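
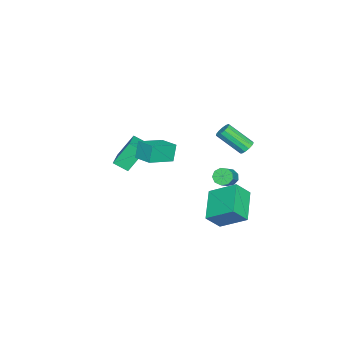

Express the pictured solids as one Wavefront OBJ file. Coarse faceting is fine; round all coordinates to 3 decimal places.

v 1.683 3.833 1.562
v 2.018 3.875 1.09
v 3.051 3.929 1.826
v 2.717 3.887 2.298
v 1.911 4.237 1.213
v 2.944 4.29 1.95
v 1.698 4.41 1.5
v 2.731 4.463 2.236
v 1.478 4.313 1.815
v 2.511 4.366 2.552
v 1.354 3.992 2.012
v 2.387 4.045 2.749
v 1.384 3.596 1.999
v 2.418 3.649 2.735
v 1.554 3.312 1.78
v 2.588 3.365 2.517
v 1.785 3.272 1.46
v 2.818 3.325 2.196
v 1.968 3.494 1.187
v 3.001 3.547 1.924
v 1.345 3.257 -2.869
v -0.505 2.731 -1.977
v 1.38 4.878 -1.84
v -0.47 4.351 -0.948
v 1.97 2.649 -1.932
v 0.12 2.122 -1.04
v 2.005 4.269 -0.903
v 0.155 3.743 -0.011
v 1.553 -0.247 2.159
v 1.147 -0.232 3.224
v 2.083 0.79 2.346
v 1.677 0.806 3.411
v 2.963 -1.066 2.709
v 2.557 -1.05 3.774
v 3.493 -0.028 2.896
v 3.087 -0.013 3.961
v -0.789 3.987 2.457
v -0.267 4.078 2.483
v -0.09 2.703 3.708
v -0.611 2.613 3.683
v -0.393 4.249 2.694
v -0.215 2.874 3.919
v -0.644 4.337 2.829
v -0.467 2.962 4.054
v -0.942 4.314 2.846
v -0.764 2.939 4.071
v -1.19 4.187 2.74
v -1.013 2.812 3.965
v -1.312 3.997 2.544
v -1.134 2.622 3.769
v -1.267 3.804 2.321
v -1.089 2.429 3.546
v -1.071 3.669 2.141
v -0.893 2.294 3.366
v -0.785 3.635 2.062
v -0.607 2.26 3.287
v -0.5 3.713 2.108
v -0.322 2.338 3.333
v -0.307 3.878 2.265
v -0.129 2.503 3.49
v -2.926 -2.782 -0.167
v -2.827 -3.67 0.346
v -1.131 -2.274 0.366
v -1.032 -3.162 0.878
v -2.288 -3.538 -1.598
v -2.189 -4.426 -1.086
v -0.493 -3.03 -1.066
v -0.394 -3.918 -0.553
f 2 1 5
f 2 5 3
f 3 5 6
f 3 6 4
f 5 1 7
f 5 7 6
f 6 7 8
f 6 8 4
f 7 1 9
f 7 9 8
f 8 9 10
f 8 10 4
f 9 1 11
f 9 11 10
f 10 11 12
f 10 12 4
f 11 1 13
f 11 13 12
f 12 13 14
f 12 14 4
f 13 1 15
f 13 15 14
f 14 15 16
f 14 16 4
f 15 1 17
f 15 17 16
f 16 17 18
f 16 18 4
f 17 1 19
f 17 19 18
f 18 19 20
f 18 20 4
f 19 1 2
f 19 2 20
f 20 2 3
f 20 3 4
f 22 24 21
f 25 22 21
f 21 24 23
f 23 25 21
f 22 28 24
f 26 22 25
f 26 28 22
f 24 28 23
f 27 25 23
f 23 28 27
f 27 26 25
f 28 26 27
f 30 32 29
f 33 30 29
f 29 32 31
f 31 33 29
f 30 36 32
f 34 30 33
f 34 36 30
f 32 36 31
f 35 33 31
f 31 36 35
f 35 34 33
f 36 34 35
f 38 37 41
f 38 41 39
f 39 41 42
f 39 42 40
f 41 37 43
f 41 43 42
f 42 43 44
f 42 44 40
f 43 37 45
f 43 45 44
f 44 45 46
f 44 46 40
f 45 37 47
f 45 47 46
f 46 47 48
f 46 48 40
f 47 37 49
f 47 49 48
f 48 49 50
f 48 50 40
f 49 37 51
f 49 51 50
f 50 51 52
f 50 52 40
f 51 37 53
f 51 53 52
f 52 53 54
f 52 54 40
f 53 37 55
f 53 55 54
f 54 55 56
f 54 56 40
f 55 37 57
f 55 57 56
f 56 57 58
f 56 58 40
f 57 37 59
f 57 59 58
f 58 59 60
f 58 60 40
f 59 37 38
f 59 38 60
f 60 38 39
f 60 39 40
f 62 64 61
f 65 62 61
f 61 64 63
f 63 65 61
f 62 68 64
f 66 62 65
f 66 68 62
f 64 68 63
f 67 65 63
f 63 68 67
f 67 66 65
f 68 66 67



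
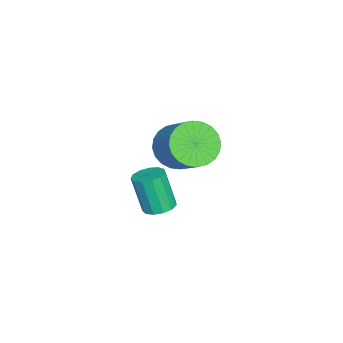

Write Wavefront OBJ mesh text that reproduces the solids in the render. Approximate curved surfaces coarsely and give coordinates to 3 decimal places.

v 0.764 -2.847 3.116
v 1.176 -3.162 3.08
v 0.988 -3.549 4.328
v 0.576 -3.233 4.364
v 1.277 -2.904 3.175
v 1.089 -3.291 4.423
v 1.216 -2.628 3.252
v 1.028 -3.015 4.5
v 1.011 -2.421 3.285
v 0.823 -2.808 4.533
v 0.728 -2.35 3.265
v 0.54 -2.737 4.513
v 0.456 -2.435 3.197
v 0.268 -2.822 4.445
v 0.282 -2.652 3.104
v 0.094 -3.039 4.352
v 0.261 -2.93 3.014
v 0.073 -3.317 4.262
v 0.4 -3.182 2.957
v 0.212 -3.569 4.205
v 0.654 -3.327 2.95
v 0.466 -3.714 4.198
v 0.943 -3.32 2.996
v 0.755 -3.707 4.244
v -3.065 -3.181 2.865
v -2.403 -3.27 2.323
v -1.594 -2.548 3.193
v -2.255 -2.459 3.735
v -2.54 -2.984 2.213
v -1.73 -2.262 3.083
v -2.757 -2.728 2.202
v -1.947 -2.006 3.072
v -3.02 -2.541 2.292
v -2.211 -1.819 3.162
v -3.29 -2.451 2.47
v -2.481 -1.73 3.339
v -3.526 -2.473 2.707
v -2.717 -1.751 3.577
v -3.692 -2.602 2.969
v -2.883 -1.88 3.838
v -3.762 -2.819 3.215
v -2.953 -2.098 4.084
v -3.726 -3.092 3.407
v -2.917 -2.37 4.277
v -3.59 -3.378 3.517
v -2.78 -2.656 4.387
v -3.373 -3.634 3.528
v -2.563 -2.912 4.398
v -3.109 -3.821 3.438
v -2.3 -3.099 4.308
v -2.839 -3.91 3.261
v -2.03 -3.189 4.13
v -2.603 -3.889 3.023
v -1.794 -3.167 3.893
v -2.437 -3.76 2.762
v -1.628 -3.038 3.631
v -2.367 -3.542 2.516
v -1.558 -2.821 3.385
f 2 1 5
f 2 5 3
f 3 5 6
f 3 6 4
f 5 1 7
f 5 7 6
f 6 7 8
f 6 8 4
f 7 1 9
f 7 9 8
f 8 9 10
f 8 10 4
f 9 1 11
f 9 11 10
f 10 11 12
f 10 12 4
f 11 1 13
f 11 13 12
f 12 13 14
f 12 14 4
f 13 1 15
f 13 15 14
f 14 15 16
f 14 16 4
f 15 1 17
f 15 17 16
f 16 17 18
f 16 18 4
f 17 1 19
f 17 19 18
f 18 19 20
f 18 20 4
f 19 1 21
f 19 21 20
f 20 21 22
f 20 22 4
f 21 1 23
f 21 23 22
f 22 23 24
f 22 24 4
f 23 1 2
f 23 2 24
f 24 2 3
f 24 3 4
f 26 25 29
f 26 29 27
f 27 29 30
f 27 30 28
f 29 25 31
f 29 31 30
f 30 31 32
f 30 32 28
f 31 25 33
f 31 33 32
f 32 33 34
f 32 34 28
f 33 25 35
f 33 35 34
f 34 35 36
f 34 36 28
f 35 25 37
f 35 37 36
f 36 37 38
f 36 38 28
f 37 25 39
f 37 39 38
f 38 39 40
f 38 40 28
f 39 25 41
f 39 41 40
f 40 41 42
f 40 42 28
f 41 25 43
f 41 43 42
f 42 43 44
f 42 44 28
f 43 25 45
f 43 45 44
f 44 45 46
f 44 46 28
f 45 25 47
f 45 47 46
f 46 47 48
f 46 48 28
f 47 25 49
f 47 49 48
f 48 49 50
f 48 50 28
f 49 25 51
f 49 51 50
f 50 51 52
f 50 52 28
f 51 25 53
f 51 53 52
f 52 53 54
f 52 54 28
f 53 25 55
f 53 55 54
f 54 55 56
f 54 56 28
f 55 25 57
f 55 57 56
f 56 57 58
f 56 58 28
f 57 25 26
f 57 26 58
f 58 26 27
f 58 27 28



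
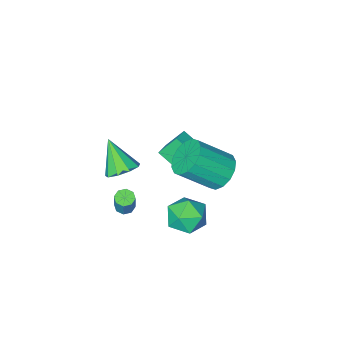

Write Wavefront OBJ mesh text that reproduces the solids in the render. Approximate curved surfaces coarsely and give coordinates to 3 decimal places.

v 0.077 2.926 1.44
v 0.668 2.58 0.618
v 2.175 1.829 2.018
v 1.583 2.174 2.84
v 0.84 3.098 0.711
v 2.347 2.347 2.111
v 0.808 3.57 0.999
v 2.315 2.819 2.399
v 0.58 3.869 1.405
v 2.087 3.118 2.805
v 0.217 3.916 1.821
v 1.723 3.164 3.221
v -0.184 3.697 2.134
v 1.323 2.945 3.535
v -0.515 3.271 2.262
v 0.992 2.52 3.662
v -0.687 2.753 2.169
v 0.82 2.002 3.569
v -0.655 2.281 1.881
v 0.852 1.53 3.281
v -0.427 1.982 1.475
v 1.08 1.231 2.875
v -0.063 1.936 1.059
v 1.443 1.184 2.459
v 0.337 2.155 0.745
v 1.844 1.403 2.146
v 3.31 -0.823 -0.106
v 3.912 -0.278 0.328
v 3.37 -2.077 1.386
v 3.324 -0.119 0.485
v 2.73 -0.288 0.366
v 2.407 -0.708 0.026
v 2.507 -1.182 -0.376
v 2.983 -1.488 -0.652
v 3.612 -1.483 -0.672
v 4.1 -1.169 -0.428
v 4.218 -0.693 -0.033
v 3.298 -0.736 -3.069
v 3.816 -0.69 -3.171
v 4.02 -0.319 -1.974
v 3.502 -0.364 -1.871
v 3.613 -0.347 -3.243
v 3.816 0.025 -2.046
v 3.225 -0.231 -3.213
v 3.429 0.141 -2.016
v 2.88 -0.411 -3.098
v 3.084 -0.04 -1.901
v 2.78 -0.781 -2.966
v 2.984 -0.41 -1.769
v 2.984 -1.125 -2.894
v 3.187 -0.753 -1.697
v 3.371 -1.241 -2.924
v 3.575 -0.869 -1.727
v 3.716 -1.06 -3.039
v 3.92 -0.689 -1.842
v -1.782 -2.519 -4.526
v -1.122 -4.022 -3.511
v -2.566 -2.011 -3.265
v -1.906 -3.513 -2.249
v -0.994 -1.987 -4.251
v -0.334 -3.489 -3.235
v -1.778 -1.478 -2.989
v -1.118 -2.981 -1.974
v 1.905 4.142 -0.071
v 2.938 3.708 0.032
v 1.462 2.812 -1.232
v 2.495 2.378 -1.129
v 1.778 2.336 -0.263
v 2.052 3.159 0.455
v 2.348 3.361 -1.655
v 2.622 4.184 -0.937
v 3.212 3.225 -0.947
v 2.859 2.592 -0.086
v 1.541 3.928 -1.114
v 1.188 3.295 -0.253
f 2 1 5
f 2 5 3
f 3 5 6
f 3 6 4
f 5 1 7
f 5 7 6
f 6 7 8
f 6 8 4
f 7 1 9
f 7 9 8
f 8 9 10
f 8 10 4
f 9 1 11
f 9 11 10
f 10 11 12
f 10 12 4
f 11 1 13
f 11 13 12
f 12 13 14
f 12 14 4
f 13 1 15
f 13 15 14
f 14 15 16
f 14 16 4
f 15 1 17
f 15 17 16
f 16 17 18
f 16 18 4
f 17 1 19
f 17 19 18
f 18 19 20
f 18 20 4
f 19 1 21
f 19 21 20
f 20 21 22
f 20 22 4
f 21 1 23
f 21 23 22
f 22 23 24
f 22 24 4
f 23 1 25
f 23 25 24
f 24 25 26
f 24 26 4
f 25 1 2
f 25 2 26
f 26 2 3
f 26 3 4
f 28 27 30
f 28 30 29
f 30 27 31
f 30 31 29
f 31 27 32
f 31 32 29
f 32 27 33
f 32 33 29
f 33 27 34
f 33 34 29
f 34 27 35
f 34 35 29
f 35 27 36
f 35 36 29
f 36 27 37
f 36 37 29
f 37 27 28
f 37 28 29
f 39 38 42
f 39 42 40
f 40 42 43
f 40 43 41
f 42 38 44
f 42 44 43
f 43 44 45
f 43 45 41
f 44 38 46
f 44 46 45
f 45 46 47
f 45 47 41
f 46 38 48
f 46 48 47
f 47 48 49
f 47 49 41
f 48 38 50
f 48 50 49
f 49 50 51
f 49 51 41
f 50 38 52
f 50 52 51
f 51 52 53
f 51 53 41
f 52 38 54
f 52 54 53
f 53 54 55
f 53 55 41
f 54 38 39
f 54 39 55
f 55 39 40
f 55 40 41
f 57 59 56
f 60 57 56
f 56 59 58
f 58 60 56
f 57 63 59
f 61 57 60
f 61 63 57
f 59 63 58
f 62 60 58
f 58 63 62
f 62 61 60
f 63 61 62
f 64 75 69
f 64 69 65
f 64 65 71
f 64 71 74
f 64 74 75
f 65 69 73
f 69 75 68
f 75 74 66
f 74 71 70
f 71 65 72
f 67 73 68
f 67 68 66
f 67 66 70
f 67 70 72
f 67 72 73
f 68 73 69
f 66 68 75
f 70 66 74
f 72 70 71
f 73 72 65



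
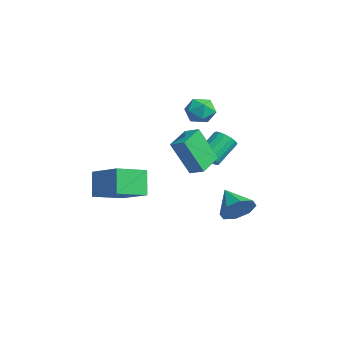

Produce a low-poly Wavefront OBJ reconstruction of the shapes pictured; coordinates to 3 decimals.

v -3.024 1.519 -1.192
v -2.799 1.132 -0.654
v -3.311 2.314 0.41
v -3.536 2.701 -0.128
v -2.533 1.32 -0.734
v -3.045 2.501 0.329
v -2.38 1.553 -0.919
v -2.892 2.735 0.144
v -2.374 1.779 -1.167
v -2.886 2.96 -0.104
v -2.518 1.945 -1.421
v -3.029 3.126 -0.357
v -2.777 2.013 -1.622
v -3.288 3.195 -0.558
v -3.093 1.969 -1.724
v -3.604 3.15 -0.661
v -3.393 1.821 -1.705
v -3.904 3.003 -0.641
v -3.609 1.604 -1.568
v -4.12 2.786 -0.504
v -3.69 1.368 -1.345
v -4.202 2.55 -0.281
v -3.62 1.167 -1.086
v -4.131 2.348 -0.023
v -3.412 1.046 -0.853
v -3.924 2.227 0.211
v -3.116 1.033 -0.696
v -3.628 2.215 0.367
v -2.665 -3.102 -1.464
v -2.262 -4.766 -0.942
v -0.867 -2.393 -0.591
v -0.465 -4.057 -0.069
v -1.915 -3.343 -2.811
v -1.513 -5.007 -2.289
v -0.118 -2.634 -1.938
v 0.285 -4.298 -1.416
v 1.847 -1.151 0.159
v 1.569 -2.039 2.064
v 0.885 -0.073 0.521
v 0.606 -0.96 2.426
v 2.494 -0.68 0.474
v 2.215 -1.567 2.379
v 1.531 0.399 0.836
v 1.253 -0.489 2.741
v -3.364 1.888 1.992
v -2.502 1.788 2.205
v -3.578 0.472 2.195
v -2.716 0.372 2.408
v -3.263 0.816 2.958
v -3.131 1.691 2.832
v -2.949 0.569 1.568
v -2.817 1.444 1.442
v -2.245 0.973 1.942
v -2.439 1.126 2.801
v -3.641 1.134 1.599
v -3.835 1.287 2.458
v 0.712 1.764 -3.25
v 1.223 1.685 -2.406
v -0.672 1.576 -2.43
v 1.033 2.401 -2.564
v 0.654 2.744 -3.124
v 0.31 2.513 -3.758
v 0.201 1.843 -4.094
v 0.391 1.126 -3.937
v 0.77 0.783 -3.377
v 1.114 1.015 -2.743
f 2 1 5
f 2 5 3
f 3 5 6
f 3 6 4
f 5 1 7
f 5 7 6
f 6 7 8
f 6 8 4
f 7 1 9
f 7 9 8
f 8 9 10
f 8 10 4
f 9 1 11
f 9 11 10
f 10 11 12
f 10 12 4
f 11 1 13
f 11 13 12
f 12 13 14
f 12 14 4
f 13 1 15
f 13 15 14
f 14 15 16
f 14 16 4
f 15 1 17
f 15 17 16
f 16 17 18
f 16 18 4
f 17 1 19
f 17 19 18
f 18 19 20
f 18 20 4
f 19 1 21
f 19 21 20
f 20 21 22
f 20 22 4
f 21 1 23
f 21 23 22
f 22 23 24
f 22 24 4
f 23 1 25
f 23 25 24
f 24 25 26
f 24 26 4
f 25 1 27
f 25 27 26
f 26 27 28
f 26 28 4
f 27 1 2
f 27 2 28
f 28 2 3
f 28 3 4
f 30 32 29
f 33 30 29
f 29 32 31
f 31 33 29
f 30 36 32
f 34 30 33
f 34 36 30
f 32 36 31
f 35 33 31
f 31 36 35
f 35 34 33
f 36 34 35
f 38 40 37
f 41 38 37
f 37 40 39
f 39 41 37
f 38 44 40
f 42 38 41
f 42 44 38
f 40 44 39
f 43 41 39
f 39 44 43
f 43 42 41
f 44 42 43
f 45 56 50
f 45 50 46
f 45 46 52
f 45 52 55
f 45 55 56
f 46 50 54
f 50 56 49
f 56 55 47
f 55 52 51
f 52 46 53
f 48 54 49
f 48 49 47
f 48 47 51
f 48 51 53
f 48 53 54
f 49 54 50
f 47 49 56
f 51 47 55
f 53 51 52
f 54 53 46
f 58 57 60
f 58 60 59
f 60 57 61
f 60 61 59
f 61 57 62
f 61 62 59
f 62 57 63
f 62 63 59
f 63 57 64
f 63 64 59
f 64 57 65
f 64 65 59
f 65 57 66
f 65 66 59
f 66 57 58
f 66 58 59



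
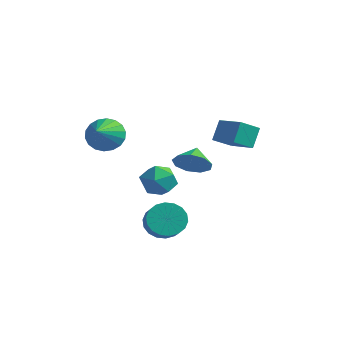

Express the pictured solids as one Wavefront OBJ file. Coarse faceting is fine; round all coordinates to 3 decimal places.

v 0.393 -0.401 0.423
v 1.326 -0.506 0.542
v 0.154 -1.754 1.098
v 1.087 -1.859 1.217
v 0.619 -1.2 1.709
v 0.767 -0.364 1.291
v 0.713 -1.896 0.349
v 0.861 -1.06 -0.069
v 1.524 -1.431 0.496
v 1.465 -1 1.337
v 0.015 -1.26 0.303
v -0.044 -0.829 1.144
v -1.605 -1.879 3.244
v -0.752 -1.563 3.105
v -0.895 -3.361 4.236
v -0.86 -1.381 3.455
v -1.116 -1.297 3.764
v -1.469 -1.329 3.969
v -1.849 -1.469 4.031
v -2.18 -1.69 3.937
v -2.397 -1.949 3.706
v -2.458 -2.194 3.383
v -2.35 -2.376 3.033
v -2.094 -2.46 2.725
v -1.741 -2.428 2.519
v -1.361 -2.288 2.457
v -1.03 -2.067 2.551
v -0.812 -1.808 2.782
v 1.232 -1.434 -1.488
v 1.967 -1.128 -1.948
v 2.624 -1.719 -1.293
v 1.888 -2.026 -0.832
v 1.922 -0.849 -1.652
v 2.579 -1.44 -0.996
v 1.741 -0.686 -1.323
v 2.397 -1.277 -0.667
v 1.458 -0.671 -1.027
v 2.115 -1.262 -0.371
v 1.131 -0.808 -0.822
v 1.788 -1.399 -0.166
v 0.824 -1.068 -0.749
v 1.481 -1.659 -0.093
v 0.597 -1.401 -0.822
v 1.254 -1.992 -0.167
v 0.496 -1.741 -1.027
v 1.153 -2.332 -0.372
v 0.541 -2.02 -1.324
v 1.198 -2.611 -0.668
v 0.723 -2.183 -1.653
v 1.379 -2.774 -0.997
v 1.005 -2.198 -1.949
v 1.662 -2.789 -1.293
v 1.332 -2.061 -2.154
v 1.989 -2.652 -1.498
v 1.639 -1.801 -2.227
v 2.296 -2.392 -1.571
v 1.866 -1.468 -2.153
v 2.523 -2.059 -1.498
v 2.783 -1.435 2.613
v 3.618 -1.143 2.709
v 2.437 -0.625 3.147
v 3.374 -0.913 2.201
v 2.853 -0.927 1.886
v 2.299 -1.179 1.911
v 1.972 -1.551 2.265
v 2.024 -1.869 2.782
v 2.431 -1.984 3.22
v 3.002 -1.842 3.374
v 3.471 -1.51 3.172
v 1.011 2.471 2
v 0.905 3.154 2.957
v 1.421 3.375 1.4
v 1.315 4.058 2.357
v 2.445 2.102 2.423
v 2.339 2.785 3.38
v 2.855 3.006 1.823
v 2.749 3.689 2.78
f 1 12 6
f 1 6 2
f 1 2 8
f 1 8 11
f 1 11 12
f 2 6 10
f 6 12 5
f 12 11 3
f 11 8 7
f 8 2 9
f 4 10 5
f 4 5 3
f 4 3 7
f 4 7 9
f 4 9 10
f 5 10 6
f 3 5 12
f 7 3 11
f 9 7 8
f 10 9 2
f 14 13 16
f 14 16 15
f 16 13 17
f 16 17 15
f 17 13 18
f 17 18 15
f 18 13 19
f 18 19 15
f 19 13 20
f 19 20 15
f 20 13 21
f 20 21 15
f 21 13 22
f 21 22 15
f 22 13 23
f 22 23 15
f 23 13 24
f 23 24 15
f 24 13 25
f 24 25 15
f 25 13 26
f 25 26 15
f 26 13 27
f 26 27 15
f 27 13 28
f 27 28 15
f 28 13 14
f 28 14 15
f 30 29 33
f 30 33 31
f 31 33 34
f 31 34 32
f 33 29 35
f 33 35 34
f 34 35 36
f 34 36 32
f 35 29 37
f 35 37 36
f 36 37 38
f 36 38 32
f 37 29 39
f 37 39 38
f 38 39 40
f 38 40 32
f 39 29 41
f 39 41 40
f 40 41 42
f 40 42 32
f 41 29 43
f 41 43 42
f 42 43 44
f 42 44 32
f 43 29 45
f 43 45 44
f 44 45 46
f 44 46 32
f 45 29 47
f 45 47 46
f 46 47 48
f 46 48 32
f 47 29 49
f 47 49 48
f 48 49 50
f 48 50 32
f 49 29 51
f 49 51 50
f 50 51 52
f 50 52 32
f 51 29 53
f 51 53 52
f 52 53 54
f 52 54 32
f 53 29 55
f 53 55 54
f 54 55 56
f 54 56 32
f 55 29 57
f 55 57 56
f 56 57 58
f 56 58 32
f 57 29 30
f 57 30 58
f 58 30 31
f 58 31 32
f 60 59 62
f 60 62 61
f 62 59 63
f 62 63 61
f 63 59 64
f 63 64 61
f 64 59 65
f 64 65 61
f 65 59 66
f 65 66 61
f 66 59 67
f 66 67 61
f 67 59 68
f 67 68 61
f 68 59 69
f 68 69 61
f 69 59 60
f 69 60 61
f 71 73 70
f 74 71 70
f 70 73 72
f 72 74 70
f 71 77 73
f 75 71 74
f 75 77 71
f 73 77 72
f 76 74 72
f 72 77 76
f 76 75 74
f 77 75 76



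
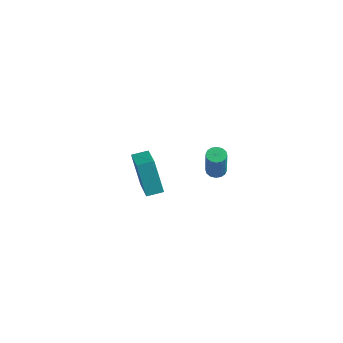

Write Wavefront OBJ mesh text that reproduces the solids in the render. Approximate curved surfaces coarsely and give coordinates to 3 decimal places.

v -3.613 3.919 -4.283
v -3.146 4.147 -4.286
v -3.019 3.908 -2.74
v -3.487 3.681 -2.737
v -3.32 4.347 -4.241
v -3.194 4.108 -2.695
v -3.573 4.432 -4.207
v -3.447 4.193 -2.661
v -3.837 4.38 -4.194
v -3.71 4.141 -2.647
v -4.041 4.205 -4.204
v -3.914 3.966 -2.658
v -4.13 3.953 -4.236
v -4.003 3.714 -2.689
v -4.081 3.692 -4.28
v -3.954 3.453 -2.734
v -3.906 3.492 -4.325
v -3.78 3.253 -2.779
v -3.653 3.407 -4.359
v -3.527 3.168 -2.813
v -3.39 3.459 -4.373
v -3.263 3.22 -2.826
v -3.186 3.634 -4.362
v -3.059 3.395 -2.816
v -3.097 3.886 -4.331
v -2.97 3.647 -2.784
v -4.432 -1.923 -0.327
v -3.307 -3.35 0.766
v -5.197 -1.42 1.117
v -4.071 -2.846 2.21
v -3.849 -1.374 -0.21
v -2.723 -2.8 0.883
v -4.613 -0.87 1.234
v -3.488 -2.297 2.327
f 2 1 5
f 2 5 3
f 3 5 6
f 3 6 4
f 5 1 7
f 5 7 6
f 6 7 8
f 6 8 4
f 7 1 9
f 7 9 8
f 8 9 10
f 8 10 4
f 9 1 11
f 9 11 10
f 10 11 12
f 10 12 4
f 11 1 13
f 11 13 12
f 12 13 14
f 12 14 4
f 13 1 15
f 13 15 14
f 14 15 16
f 14 16 4
f 15 1 17
f 15 17 16
f 16 17 18
f 16 18 4
f 17 1 19
f 17 19 18
f 18 19 20
f 18 20 4
f 19 1 21
f 19 21 20
f 20 21 22
f 20 22 4
f 21 1 23
f 21 23 22
f 22 23 24
f 22 24 4
f 23 1 25
f 23 25 24
f 24 25 26
f 24 26 4
f 25 1 2
f 25 2 26
f 26 2 3
f 26 3 4
f 28 30 27
f 31 28 27
f 27 30 29
f 29 31 27
f 28 34 30
f 32 28 31
f 32 34 28
f 30 34 29
f 33 31 29
f 29 34 33
f 33 32 31
f 34 32 33



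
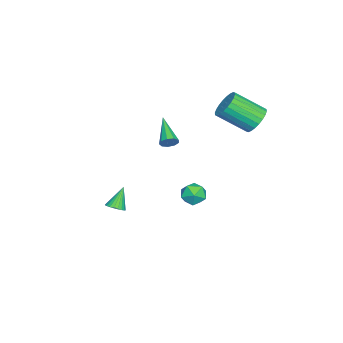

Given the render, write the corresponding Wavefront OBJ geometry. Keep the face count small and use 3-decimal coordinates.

v 2.772 1.183 -0.466
v 3.246 1.704 -0.797
v 3.554 1.096 0.517
v 4.028 1.617 0.186
v 3.331 1.839 0.452
v 2.848 1.893 -0.156
v 3.952 0.907 -0.124
v 3.469 0.961 -0.732
v 3.976 1.533 -0.586
v 3.592 2.109 -0.23
v 3.208 0.691 -0.05
v 2.824 1.267 0.306
v -2.869 3.014 1.966
v -2.462 2.589 1.259
v -2.123 0.94 2.447
v -2.531 1.366 3.154
v -2.183 2.756 1.411
v -1.844 1.107 2.599
v -2.008 2.962 1.648
v -1.669 1.313 2.835
v -1.964 3.176 1.932
v -1.626 1.527 3.12
v -2.058 3.365 2.222
v -1.72 1.717 3.41
v -2.276 3.501 2.473
v -1.937 1.853 3.661
v -2.584 3.563 2.647
v -2.245 1.915 3.835
v -2.935 3.542 2.717
v -2.597 1.893 3.905
v -3.277 3.44 2.673
v -2.938 1.791 3.861
v -3.556 3.273 2.521
v -3.217 1.624 3.709
v -3.731 3.067 2.285
v -3.392 1.418 3.472
v -3.774 2.853 2
v -3.436 1.204 3.188
v -3.68 2.663 1.71
v -3.342 1.015 2.898
v -3.463 2.527 1.459
v -3.124 0.879 2.647
v -3.155 2.465 1.285
v -2.816 0.817 2.473
v -2.803 2.487 1.215
v -2.465 0.838 2.403
v -0.142 -4.037 -4.588
v 0.36 -3.945 -4.293
v -0.898 -3.803 -3.372
v 0.311 -3.732 -4.365
v 0.192 -3.565 -4.471
v 0.022 -3.471 -4.594
v -0.172 -3.462 -4.717
v -0.362 -3.541 -4.82
v -0.519 -3.696 -4.888
v -0.618 -3.903 -4.909
v -0.645 -4.13 -4.882
v -0.595 -4.343 -4.81
v -0.477 -4.509 -4.704
v -0.307 -4.604 -4.581
v -0.112 -4.612 -4.458
v 0.078 -4.533 -4.355
v 0.234 -4.378 -4.288
v 0.334 -4.172 -4.266
v -1.868 -1.514 -0.006
v -1.566 -1.543 0.453
v -3.392 -2.346 0.946
v -1.751 -1.216 0.441
v -1.991 -1.029 0.221
v -2.174 -1.068 -0.106
v -2.213 -1.317 -0.386
v -2.091 -1.657 -0.488
v -1.864 -1.931 -0.364
v -1.64 -2.01 -0.073
v -1.522 -1.857 0.249
f 1 12 6
f 1 6 2
f 1 2 8
f 1 8 11
f 1 11 12
f 2 6 10
f 6 12 5
f 12 11 3
f 11 8 7
f 8 2 9
f 4 10 5
f 4 5 3
f 4 3 7
f 4 7 9
f 4 9 10
f 5 10 6
f 3 5 12
f 7 3 11
f 9 7 8
f 10 9 2
f 14 13 17
f 14 17 15
f 15 17 18
f 15 18 16
f 17 13 19
f 17 19 18
f 18 19 20
f 18 20 16
f 19 13 21
f 19 21 20
f 20 21 22
f 20 22 16
f 21 13 23
f 21 23 22
f 22 23 24
f 22 24 16
f 23 13 25
f 23 25 24
f 24 25 26
f 24 26 16
f 25 13 27
f 25 27 26
f 26 27 28
f 26 28 16
f 27 13 29
f 27 29 28
f 28 29 30
f 28 30 16
f 29 13 31
f 29 31 30
f 30 31 32
f 30 32 16
f 31 13 33
f 31 33 32
f 32 33 34
f 32 34 16
f 33 13 35
f 33 35 34
f 34 35 36
f 34 36 16
f 35 13 37
f 35 37 36
f 36 37 38
f 36 38 16
f 37 13 39
f 37 39 38
f 38 39 40
f 38 40 16
f 39 13 41
f 39 41 40
f 40 41 42
f 40 42 16
f 41 13 43
f 41 43 42
f 42 43 44
f 42 44 16
f 43 13 45
f 43 45 44
f 44 45 46
f 44 46 16
f 45 13 14
f 45 14 46
f 46 14 15
f 46 15 16
f 48 47 50
f 48 50 49
f 50 47 51
f 50 51 49
f 51 47 52
f 51 52 49
f 52 47 53
f 52 53 49
f 53 47 54
f 53 54 49
f 54 47 55
f 54 55 49
f 55 47 56
f 55 56 49
f 56 47 57
f 56 57 49
f 57 47 58
f 57 58 49
f 58 47 59
f 58 59 49
f 59 47 60
f 59 60 49
f 60 47 61
f 60 61 49
f 61 47 62
f 61 62 49
f 62 47 63
f 62 63 49
f 63 47 64
f 63 64 49
f 64 47 48
f 64 48 49
f 66 65 68
f 66 68 67
f 68 65 69
f 68 69 67
f 69 65 70
f 69 70 67
f 70 65 71
f 70 71 67
f 71 65 72
f 71 72 67
f 72 65 73
f 72 73 67
f 73 65 74
f 73 74 67
f 74 65 75
f 74 75 67
f 75 65 66
f 75 66 67



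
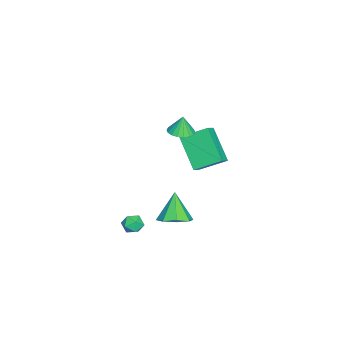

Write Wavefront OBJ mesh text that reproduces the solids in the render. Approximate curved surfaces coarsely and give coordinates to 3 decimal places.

v -0.886 2.487 2.579
v -0.462 1.924 2.662
v -0.974 2.573 3.601
v -0.258 2.166 2.659
v -0.179 2.471 2.64
v -0.24 2.78 2.609
v -0.43 3.03 2.572
v -0.709 3.173 2.536
v -1.024 3.18 2.509
v -1.311 3.05 2.495
v -1.515 2.808 2.498
v -1.594 2.502 2.517
v -1.533 2.194 2.548
v -1.343 1.944 2.586
v -1.064 1.801 2.621
v -0.749 1.794 2.649
v 0.434 0.91 -3.902
v 0.764 0.563 -3.475
v 0.116 0.037 -4.365
v 0.446 -0.31 -3.938
v -0.073 0.017 -3.752
v 0.123 0.556 -3.466
v 0.757 0.044 -4.374
v 0.953 0.583 -4.088
v 0.964 0.028 -3.767
v 0.451 0.011 -3.383
v 0.429 0.589 -4.457
v -0.084 0.572 -4.073
v -1.024 2.134 -4.403
v -0.257 1.699 -4.023
v -1.876 1.946 -2.897
v -0.244 2.427 -3.925
v -0.688 2.983 -4.107
v -1.329 3.042 -4.462
v -1.791 2.569 -4.783
v -1.803 1.841 -4.88
v -1.359 1.284 -4.698
v -0.719 1.225 -4.343
v -3.771 2.061 0.085
v -3.041 1.917 0.555
v -3.987 3.49 0.861
v -3.257 3.346 1.33
v -2.583 3.074 -1.45
v -1.853 2.93 -0.981
v -2.799 4.503 -0.675
v -2.069 4.359 -0.205
f 2 1 4
f 2 4 3
f 4 1 5
f 4 5 3
f 5 1 6
f 5 6 3
f 6 1 7
f 6 7 3
f 7 1 8
f 7 8 3
f 8 1 9
f 8 9 3
f 9 1 10
f 9 10 3
f 10 1 11
f 10 11 3
f 11 1 12
f 11 12 3
f 12 1 13
f 12 13 3
f 13 1 14
f 13 14 3
f 14 1 15
f 14 15 3
f 15 1 16
f 15 16 3
f 16 1 2
f 16 2 3
f 17 28 22
f 17 22 18
f 17 18 24
f 17 24 27
f 17 27 28
f 18 22 26
f 22 28 21
f 28 27 19
f 27 24 23
f 24 18 25
f 20 26 21
f 20 21 19
f 20 19 23
f 20 23 25
f 20 25 26
f 21 26 22
f 19 21 28
f 23 19 27
f 25 23 24
f 26 25 18
f 30 29 32
f 30 32 31
f 32 29 33
f 32 33 31
f 33 29 34
f 33 34 31
f 34 29 35
f 34 35 31
f 35 29 36
f 35 36 31
f 36 29 37
f 36 37 31
f 37 29 38
f 37 38 31
f 38 29 30
f 38 30 31
f 40 42 39
f 43 40 39
f 39 42 41
f 41 43 39
f 40 46 42
f 44 40 43
f 44 46 40
f 42 46 41
f 45 43 41
f 41 46 45
f 45 44 43
f 46 44 45



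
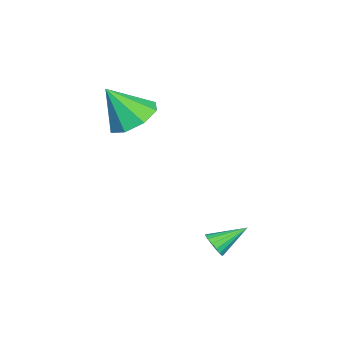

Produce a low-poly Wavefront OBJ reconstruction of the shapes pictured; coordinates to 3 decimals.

v -3.741 -3.329 0.548
v -2.896 -2.696 0.775
v -3.439 -4.271 2.052
v -3.601 -2.409 1.096
v -4.389 -2.661 1.096
v -4.796 -3.304 0.775
v -4.586 -3.962 0.321
v -3.88 -4.249 -0
v -3.093 -3.997 -0
v -2.685 -3.354 0.321
v -0.069 0.533 -3.425
v 0.387 0.83 -3.505
v -0.631 1.587 -2.715
v 0.236 0.889 -3.713
v 0.015 0.867 -3.854
v -0.225 0.768 -3.897
v -0.429 0.615 -3.832
v -0.551 0.443 -3.674
v -0.562 0.292 -3.459
v -0.46 0.196 -3.236
v -0.269 0.178 -3.056
v -0.031 0.24 -2.961
v 0.197 0.37 -2.972
v 0.365 0.537 -3.087
v 0.434 0.703 -3.279
f 2 1 4
f 2 4 3
f 4 1 5
f 4 5 3
f 5 1 6
f 5 6 3
f 6 1 7
f 6 7 3
f 7 1 8
f 7 8 3
f 8 1 9
f 8 9 3
f 9 1 10
f 9 10 3
f 10 1 2
f 10 2 3
f 12 11 14
f 12 14 13
f 14 11 15
f 14 15 13
f 15 11 16
f 15 16 13
f 16 11 17
f 16 17 13
f 17 11 18
f 17 18 13
f 18 11 19
f 18 19 13
f 19 11 20
f 19 20 13
f 20 11 21
f 20 21 13
f 21 11 22
f 21 22 13
f 22 11 23
f 22 23 13
f 23 11 24
f 23 24 13
f 24 11 25
f 24 25 13
f 25 11 12
f 25 12 13



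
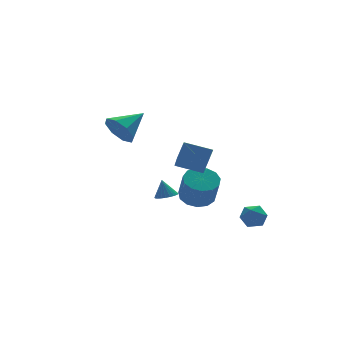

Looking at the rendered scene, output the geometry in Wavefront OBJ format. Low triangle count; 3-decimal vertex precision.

v -2.359 -4.412 2.337
v -1.816 -4.051 3.095
v -1.694 -2.909 1.145
v -1.151 -2.548 1.903
v -1.269 -5.212 1.937
v -0.726 -4.851 2.695
v -0.604 -3.709 0.745
v -0.061 -3.348 1.503
v 1.66 1.017 -3.11
v 2.569 1.209 -2.908
v 2.408 0.434 -1.449
v 1.5 0.243 -1.65
v 2.282 1.621 -2.721
v 2.122 0.846 -1.261
v 1.799 1.841 -2.657
v 1.638 1.066 -1.198
v 1.271 1.8 -2.737
v 1.11 1.025 -1.278
v 0.867 1.51 -2.935
v 0.706 0.735 -1.476
v 0.715 1.064 -3.189
v 0.554 0.289 -1.73
v 0.863 0.603 -3.417
v 0.702 -0.172 -1.958
v 1.264 0.274 -3.548
v 1.103 -0.501 -2.089
v 1.791 0.181 -3.54
v 1.63 -0.594 -2.08
v 2.277 0.353 -3.395
v 2.116 -0.422 -1.935
v 2.566 0.736 -3.159
v 2.406 -0.038 -1.7
v -4.176 -2.142 3.616
v -3.725 -2.53 2.901
v -2.724 -1.798 4.344
v -3.842 -1.835 2.804
v -4.154 -1.319 3.183
v -4.479 -1.286 3.816
v -4.626 -1.754 4.331
v -4.51 -2.449 4.428
v -4.198 -2.965 4.049
v -3.873 -2.998 3.416
v 2.326 -3.749 -3.171
v 2.699 -4.088 -2.62
v 1.301 -3.852 -2.54
v 1.674 -4.191 -1.989
v 1.788 -3.466 -2.127
v 2.422 -3.403 -2.516
v 1.578 -4.537 -2.644
v 2.212 -4.474 -3.033
v 2.237 -4.575 -2.294
v 2.367 -3.913 -1.975
v 1.633 -4.027 -3.185
v 1.763 -3.365 -2.866
v -0.091 0.965 -2.744
v 0.498 1.122 -2.735
v -0.189 1.275 -1.756
v 0.397 1.325 -2.808
v 0.222 1.472 -2.872
v -0.001 1.543 -2.917
v -0.238 1.525 -2.935
v -0.452 1.422 -2.924
v -0.611 1.25 -2.885
v -0.691 1.034 -2.825
v -0.68 0.807 -2.753
v -0.579 0.605 -2.679
v -0.404 0.457 -2.615
v -0.181 0.387 -2.571
v 0.056 0.404 -2.553
v 0.27 0.507 -2.564
v 0.43 0.68 -2.603
v 0.51 0.896 -2.662
f 2 4 1
f 5 2 1
f 1 4 3
f 3 5 1
f 2 8 4
f 6 2 5
f 6 8 2
f 4 8 3
f 7 5 3
f 3 8 7
f 7 6 5
f 8 6 7
f 10 9 13
f 10 13 11
f 11 13 14
f 11 14 12
f 13 9 15
f 13 15 14
f 14 15 16
f 14 16 12
f 15 9 17
f 15 17 16
f 16 17 18
f 16 18 12
f 17 9 19
f 17 19 18
f 18 19 20
f 18 20 12
f 19 9 21
f 19 21 20
f 20 21 22
f 20 22 12
f 21 9 23
f 21 23 22
f 22 23 24
f 22 24 12
f 23 9 25
f 23 25 24
f 24 25 26
f 24 26 12
f 25 9 27
f 25 27 26
f 26 27 28
f 26 28 12
f 27 9 29
f 27 29 28
f 28 29 30
f 28 30 12
f 29 9 31
f 29 31 30
f 30 31 32
f 30 32 12
f 31 9 10
f 31 10 32
f 32 10 11
f 32 11 12
f 34 33 36
f 34 36 35
f 36 33 37
f 36 37 35
f 37 33 38
f 37 38 35
f 38 33 39
f 38 39 35
f 39 33 40
f 39 40 35
f 40 33 41
f 40 41 35
f 41 33 42
f 41 42 35
f 42 33 34
f 42 34 35
f 43 54 48
f 43 48 44
f 43 44 50
f 43 50 53
f 43 53 54
f 44 48 52
f 48 54 47
f 54 53 45
f 53 50 49
f 50 44 51
f 46 52 47
f 46 47 45
f 46 45 49
f 46 49 51
f 46 51 52
f 47 52 48
f 45 47 54
f 49 45 53
f 51 49 50
f 52 51 44
f 56 55 58
f 56 58 57
f 58 55 59
f 58 59 57
f 59 55 60
f 59 60 57
f 60 55 61
f 60 61 57
f 61 55 62
f 61 62 57
f 62 55 63
f 62 63 57
f 63 55 64
f 63 64 57
f 64 55 65
f 64 65 57
f 65 55 66
f 65 66 57
f 66 55 67
f 66 67 57
f 67 55 68
f 67 68 57
f 68 55 69
f 68 69 57
f 69 55 70
f 69 70 57
f 70 55 71
f 70 71 57
f 71 55 72
f 71 72 57
f 72 55 56
f 72 56 57



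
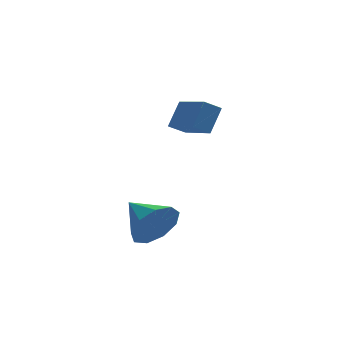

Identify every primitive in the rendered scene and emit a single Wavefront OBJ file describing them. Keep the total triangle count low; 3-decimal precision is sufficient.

v 3.767 -0.623 1.284
v 3.087 -0.785 1.712
v 2.948 1.024 0.606
v 2.268 0.862 1.035
v 4.252 0.038 2.305
v 3.572 -0.124 2.734
v 3.433 1.685 1.628
v 2.753 1.523 2.056
v 1.493 -3.936 -1.844
v 1.825 -3.373 -2.716
v 0.587 -2.584 -1.316
v 1.193 -3.735 -2.872
v 0.701 -4.191 -2.548
v 0.579 -4.528 -1.894
v 0.885 -4.588 -1.216
v 1.475 -4.342 -0.833
v 2.073 -3.907 -0.922
v 2.4 -3.485 -1.442
v 2.302 -3.274 -2.151
f 2 4 1
f 5 2 1
f 1 4 3
f 3 5 1
f 2 8 4
f 6 2 5
f 6 8 2
f 4 8 3
f 7 5 3
f 3 8 7
f 7 6 5
f 8 6 7
f 10 9 12
f 10 12 11
f 12 9 13
f 12 13 11
f 13 9 14
f 13 14 11
f 14 9 15
f 14 15 11
f 15 9 16
f 15 16 11
f 16 9 17
f 16 17 11
f 17 9 18
f 17 18 11
f 18 9 19
f 18 19 11
f 19 9 10
f 19 10 11



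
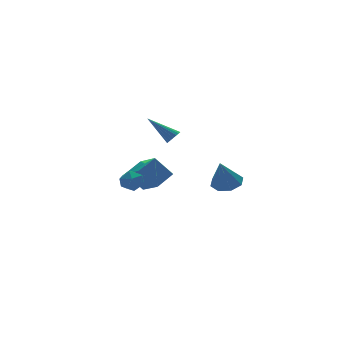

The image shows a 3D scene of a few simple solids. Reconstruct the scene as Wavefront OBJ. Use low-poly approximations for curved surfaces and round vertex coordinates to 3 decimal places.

v -1.72 1.34 -2.487
v -1.719 -0.42 -1.603
v -2.528 1.907 -1.358
v -2.527 0.147 -0.473
v -0.633 1.653 -1.867
v -0.632 -0.107 -0.982
v -1.441 2.22 -0.737
v -1.44 0.46 0.147
v 0.864 2.765 0.489
v 1.245 3.148 0.481
v -0.204 3.855 1.751
v 1.099 3.214 0.301
v 0.907 3.19 0.159
v 0.706 3.082 0.082
v 0.537 2.912 0.086
v 0.433 2.712 0.169
v 0.414 2.523 0.317
v 0.484 2.382 0.498
v 0.63 2.317 0.678
v 0.822 2.341 0.82
v 1.022 2.448 0.897
v 1.192 2.619 0.893
v 1.296 2.818 0.809
v 1.315 3.007 0.662
v 3.605 1.626 -3.029
v 4.477 1.33 -2.76
v 2.935 1.214 -1.311
v 4.371 2.045 -2.63
v 3.815 2.515 -2.734
v 3.137 2.464 -3.011
v 2.732 1.922 -3.298
v 2.839 1.207 -3.428
v 3.394 0.737 -3.324
v 4.073 0.788 -3.048
v -4.138 -1.218 -0.012
v -3.68 -1.332 -0.59
v -4.18 -2.408 0.19
v -3.722 -2.522 -0.388
v -3.467 -2.192 0.231
v -3.441 -1.456 0.106
v -4.419 -2.284 -0.506
v -4.393 -1.548 -0.631
v -3.854 -1.991 -0.895
v -3.265 -1.934 -0.44
v -4.595 -1.806 0.04
v -4.006 -1.749 0.495
f 2 4 1
f 5 2 1
f 1 4 3
f 3 5 1
f 2 8 4
f 6 2 5
f 6 8 2
f 4 8 3
f 7 5 3
f 3 8 7
f 7 6 5
f 8 6 7
f 10 9 12
f 10 12 11
f 12 9 13
f 12 13 11
f 13 9 14
f 13 14 11
f 14 9 15
f 14 15 11
f 15 9 16
f 15 16 11
f 16 9 17
f 16 17 11
f 17 9 18
f 17 18 11
f 18 9 19
f 18 19 11
f 19 9 20
f 19 20 11
f 20 9 21
f 20 21 11
f 21 9 22
f 21 22 11
f 22 9 23
f 22 23 11
f 23 9 24
f 23 24 11
f 24 9 10
f 24 10 11
f 26 25 28
f 26 28 27
f 28 25 29
f 28 29 27
f 29 25 30
f 29 30 27
f 30 25 31
f 30 31 27
f 31 25 32
f 31 32 27
f 32 25 33
f 32 33 27
f 33 25 34
f 33 34 27
f 34 25 26
f 34 26 27
f 35 46 40
f 35 40 36
f 35 36 42
f 35 42 45
f 35 45 46
f 36 40 44
f 40 46 39
f 46 45 37
f 45 42 41
f 42 36 43
f 38 44 39
f 38 39 37
f 38 37 41
f 38 41 43
f 38 43 44
f 39 44 40
f 37 39 46
f 41 37 45
f 43 41 42
f 44 43 36



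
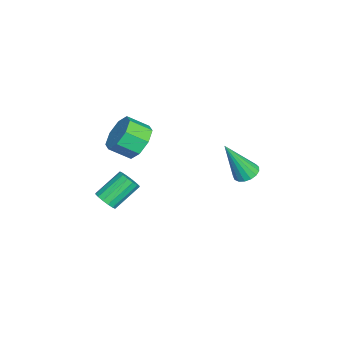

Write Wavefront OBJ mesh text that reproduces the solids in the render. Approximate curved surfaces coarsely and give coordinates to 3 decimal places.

v 1.837 -3.659 -1.792
v 2.108 -3.921 -1.325
v 1.353 -2.942 -0.34
v 1.083 -2.681 -0.808
v 2.298 -3.69 -1.409
v 1.543 -2.711 -0.424
v 2.364 -3.451 -1.596
v 1.61 -2.472 -0.611
v 2.29 -3.268 -1.835
v 1.535 -2.289 -0.851
v 2.094 -3.189 -2.063
v 1.339 -2.211 -1.079
v 1.829 -3.237 -2.218
v 1.074 -2.258 -1.234
v 1.567 -3.398 -2.26
v 0.812 -2.419 -1.275
v 1.377 -3.629 -2.176
v 0.622 -2.65 -1.191
v 1.31 -3.868 -1.989
v 0.556 -2.889 -1.004
v 1.385 -4.051 -1.749
v 0.63 -3.072 -0.765
v 1.581 -4.129 -1.521
v 0.826 -3.151 -0.537
v 1.846 -4.082 -1.366
v 1.091 -3.103 -0.382
v 2.245 -2.03 2.574
v 3.188 -1.922 2.539
v 3.318 -2.862 3.172
v 2.375 -2.97 3.206
v 2.889 -1.581 3.108
v 3.02 -2.52 3.74
v 2.213 -1.503 3.363
v 2.343 -2.442 3.996
v 1.555 -1.734 3.156
v 1.686 -2.673 3.789
v 1.302 -2.138 2.608
v 1.432 -3.078 3.241
v 1.6 -2.48 2.04
v 1.731 -3.419 2.672
v 2.277 -2.558 1.784
v 2.407 -3.497 2.417
v 2.934 -2.327 1.991
v 3.065 -3.266 2.624
v 2.24 2.509 1.012
v 2.759 2.245 0.8
v 2.54 1.591 2.888
v 2.851 2.504 0.911
v 2.804 2.764 1.046
v 2.627 2.965 1.173
v 2.362 3.063 1.263
v 2.068 3.033 1.296
v 1.814 2.883 1.264
v 1.657 2.648 1.174
v 1.634 2.381 1.046
v 1.749 2.143 0.912
v 1.977 1.989 0.8
v 2.265 1.954 0.736
v 2.547 2.047 0.736
f 2 1 5
f 2 5 3
f 3 5 6
f 3 6 4
f 5 1 7
f 5 7 6
f 6 7 8
f 6 8 4
f 7 1 9
f 7 9 8
f 8 9 10
f 8 10 4
f 9 1 11
f 9 11 10
f 10 11 12
f 10 12 4
f 11 1 13
f 11 13 12
f 12 13 14
f 12 14 4
f 13 1 15
f 13 15 14
f 14 15 16
f 14 16 4
f 15 1 17
f 15 17 16
f 16 17 18
f 16 18 4
f 17 1 19
f 17 19 18
f 18 19 20
f 18 20 4
f 19 1 21
f 19 21 20
f 20 21 22
f 20 22 4
f 21 1 23
f 21 23 22
f 22 23 24
f 22 24 4
f 23 1 25
f 23 25 24
f 24 25 26
f 24 26 4
f 25 1 2
f 25 2 26
f 26 2 3
f 26 3 4
f 28 27 31
f 28 31 29
f 29 31 32
f 29 32 30
f 31 27 33
f 31 33 32
f 32 33 34
f 32 34 30
f 33 27 35
f 33 35 34
f 34 35 36
f 34 36 30
f 35 27 37
f 35 37 36
f 36 37 38
f 36 38 30
f 37 27 39
f 37 39 38
f 38 39 40
f 38 40 30
f 39 27 41
f 39 41 40
f 40 41 42
f 40 42 30
f 41 27 43
f 41 43 42
f 42 43 44
f 42 44 30
f 43 27 28
f 43 28 44
f 44 28 29
f 44 29 30
f 46 45 48
f 46 48 47
f 48 45 49
f 48 49 47
f 49 45 50
f 49 50 47
f 50 45 51
f 50 51 47
f 51 45 52
f 51 52 47
f 52 45 53
f 52 53 47
f 53 45 54
f 53 54 47
f 54 45 55
f 54 55 47
f 55 45 56
f 55 56 47
f 56 45 57
f 56 57 47
f 57 45 58
f 57 58 47
f 58 45 59
f 58 59 47
f 59 45 46
f 59 46 47



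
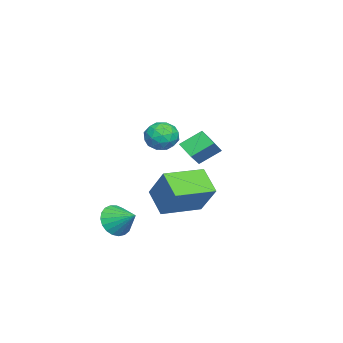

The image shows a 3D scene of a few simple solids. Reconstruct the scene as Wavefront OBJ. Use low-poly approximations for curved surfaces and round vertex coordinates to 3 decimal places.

v 2.299 -2.401 -3.804
v 3.165 -2.611 -4.134
v 2.821 -1.299 -3.136
v 3.024 -2.373 -4.417
v 2.759 -2.14 -4.593
v 2.414 -1.952 -4.633
v 2.049 -1.842 -4.53
v 1.727 -1.828 -4.301
v 1.504 -1.914 -3.986
v 1.419 -2.083 -3.64
v 1.486 -2.308 -3.322
v 1.693 -2.548 -3.087
v 2.006 -2.763 -2.976
v 2.369 -2.916 -3.008
v 2.72 -2.979 -3.178
v 2.998 -2.943 -3.456
v 3.155 -2.812 -3.794
v 1.236 -0.541 -3.61
v 0.293 -1.381 -2.628
v -0.278 1.023 -3.727
v -1.221 0.182 -2.745
v 2.081 0.398 -1.995
v 1.138 -0.443 -1.013
v 0.567 1.961 -2.112
v -0.376 1.121 -1.13
v 2.099 0.961 0.888
v 1.614 1.9 1.628
v 2.564 1.63 0.343
v 2.079 2.569 1.084
v 3.221 0.871 1.736
v 2.736 1.81 2.477
v 3.686 1.54 1.192
v 3.201 2.479 1.932
v -3.776 -1.202 0.28
v -3.091 -0.911 -0.305
v -3.629 -2.629 -0.255
v -2.944 -2.338 -0.84
v -2.791 -2.359 0.093
v -2.882 -1.477 0.424
v -3.838 -2.063 -0.984
v -3.929 -1.181 -0.653
v -3.13 -1.444 -1.087
v -2.483 -1.627 -0.421
v -4.237 -1.913 -0.139
v -3.59 -2.096 0.527
v -3.447 -0.931 0.035
v -3.273 -2.609 -0.595
v -3.183 -2.621 -0.046
v -2.781 -2.45 -0.39
v -3.324 -1.264 0.463
v -2.921 -1.093 0.119
v -2.745 -1.944 0.353
v -3.799 -2.447 -0.679
v -3.396 -2.276 -1.023
v -3.939 -1.09 -0.17
v -3.537 -0.919 -0.514
v -3.975 -1.596 -0.913
v -3.067 -1.074 -0.769
v -2.98 -1.912 -1.083
v -3.506 -1.75 -1.168
v -3.559 -1.232 -0.974
v -2.686 -1.181 -0.377
v -2.6 -2.02 -0.692
v -2.51 -2.032 -0.143
v -2.563 -1.514 0.051
v -2.709 -1.494 -0.837
v -4.12 -1.52 0.132
v -4.034 -2.359 -0.183
v -4.157 -2.026 -0.611
v -4.21 -1.508 -0.417
v -3.74 -1.628 0.523
v -3.653 -2.466 0.209
v -3.161 -2.308 0.414
v -3.214 -1.79 0.608
v -4.011 -2.046 0.277
f 2 1 4
f 2 4 3
f 4 1 5
f 4 5 3
f 5 1 6
f 5 6 3
f 6 1 7
f 6 7 3
f 7 1 8
f 7 8 3
f 8 1 9
f 8 9 3
f 9 1 10
f 9 10 3
f 10 1 11
f 10 11 3
f 11 1 12
f 11 12 3
f 12 1 13
f 12 13 3
f 13 1 14
f 13 14 3
f 14 1 15
f 14 15 3
f 15 1 16
f 15 16 3
f 16 1 17
f 16 17 3
f 17 1 2
f 17 2 3
f 19 21 18
f 22 19 18
f 18 21 20
f 20 22 18
f 19 25 21
f 23 19 22
f 23 25 19
f 21 25 20
f 24 22 20
f 20 25 24
f 24 23 22
f 25 23 24
f 27 29 26
f 30 27 26
f 26 29 28
f 28 30 26
f 27 33 29
f 31 27 30
f 31 33 27
f 29 33 28
f 32 30 28
f 28 33 32
f 32 31 30
f 33 31 32
f 34 71 50
f 71 45 74
f 50 74 39
f 71 74 50
f 34 50 46
f 50 39 51
f 46 51 35
f 50 51 46
f 34 46 55
f 46 35 56
f 55 56 41
f 46 56 55
f 34 55 67
f 55 41 70
f 67 70 44
f 55 70 67
f 34 67 71
f 67 44 75
f 71 75 45
f 67 75 71
f 35 51 62
f 51 39 65
f 62 65 43
f 51 65 62
f 39 74 52
f 74 45 73
f 52 73 38
f 74 73 52
f 45 75 72
f 75 44 68
f 72 68 36
f 75 68 72
f 44 70 69
f 70 41 57
f 69 57 40
f 70 57 69
f 41 56 61
f 56 35 58
f 61 58 42
f 56 58 61
f 37 63 49
f 63 43 64
f 49 64 38
f 63 64 49
f 37 49 47
f 49 38 48
f 47 48 36
f 49 48 47
f 37 47 54
f 47 36 53
f 54 53 40
f 47 53 54
f 37 54 59
f 54 40 60
f 59 60 42
f 54 60 59
f 37 59 63
f 59 42 66
f 63 66 43
f 59 66 63
f 38 64 52
f 64 43 65
f 52 65 39
f 64 65 52
f 36 48 72
f 48 38 73
f 72 73 45
f 48 73 72
f 40 53 69
f 53 36 68
f 69 68 44
f 53 68 69
f 42 60 61
f 60 40 57
f 61 57 41
f 60 57 61
f 43 66 62
f 66 42 58
f 62 58 35
f 66 58 62



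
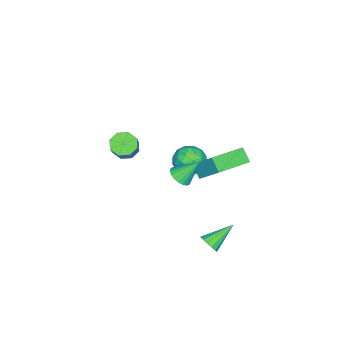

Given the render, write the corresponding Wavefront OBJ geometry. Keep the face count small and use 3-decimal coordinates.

v 3.397 3.227 -0.229
v 3.714 3.689 -0.218
v 2.283 3.973 0.589
v 3.554 3.713 -0.459
v 3.352 3.607 -0.637
v 3.162 3.4 -0.707
v 3.035 3.146 -0.648
v 3.005 2.914 -0.477
v 3.08 2.765 -0.239
v 3.24 2.741 0.001
v 3.442 2.847 0.18
v 3.632 3.054 0.249
v 3.759 3.308 0.19
v 3.789 3.54 0.019
v -2.767 1.25 0.861
v -2.418 2.4 2.034
v -2.411 1.784 0.231
v -2.061 2.935 1.404
v -0.979 0.405 1.156
v -0.629 1.556 2.329
v -0.622 0.94 0.526
v -0.273 2.09 1.699
v -2.997 0.209 -0.46
v -2.215 -0.276 -0.366
v -3.765 -1.064 -0.634
v -2.983 -1.549 -0.54
v -3.337 -1.098 0.186
v -2.862 -0.311 0.293
v -3.118 -1.029 -1.293
v -2.643 -0.242 -1.186
v -2.289 -1.041 -0.882
v -2.425 -1.084 0.033
v -3.555 -0.256 -1.033
v -3.691 -0.299 -0.118
v -2.538 0.078 -0.398
v -3.442 -1.418 -0.602
v -3.65 -1.153 -0.175
v -3.19 -1.438 -0.12
v -2.919 0.057 -0.01
v -2.459 -0.228 0.045
v -3.119 -0.711 0.37
v -3.521 -1.112 -1.045
v -3.061 -1.397 -0.99
v -2.79 0.098 -0.88
v -2.33 -0.187 -0.825
v -2.861 -0.629 -1.37
v -2.122 -0.656 -0.646
v -2.574 -1.405 -0.748
v -2.653 -1.099 -1.191
v -2.374 -0.636 -1.128
v -2.202 -0.682 -0.108
v -2.654 -1.43 -0.211
v -2.862 -1.165 0.216
v -2.583 -0.703 0.279
v -2.246 -1.131 -0.411
v -3.326 0.09 -0.789
v -3.778 -0.658 -0.892
v -3.397 -0.637 -1.279
v -3.118 -0.175 -1.216
v -3.406 0.065 -0.252
v -3.858 -0.684 -0.354
v -3.606 -0.704 0.128
v -3.327 -0.241 0.191
v -3.734 -0.209 -0.589
v -1.28 -3.337 0.872
v -0.75 -3.343 0.399
v 0.59 -2.768 1.896
v 0.06 -2.763 2.368
v -0.994 -2.859 0.432
v 0.346 -2.284 1.929
v -1.406 -2.655 0.722
v -0.065 -2.08 2.219
v -1.744 -2.851 1.1
v -0.403 -2.276 2.597
v -1.81 -3.332 1.344
v -0.47 -2.757 2.841
v -1.566 -3.816 1.311
v -0.226 -3.241 2.808
v -1.155 -4.02 1.021
v 0.186 -3.445 2.518
v -0.817 -3.824 0.643
v 0.524 -3.249 2.14
v 2.536 1.385 3.384
v 3.125 1.551 3.487
v 2.124 2.195 4.436
v 3.047 1.73 3.319
v 2.881 1.85 3.162
v 2.656 1.889 3.043
v 2.41 1.841 2.983
v 2.185 1.714 2.993
v 2.022 1.531 3.07
v 1.947 1.322 3.202
v 1.974 1.124 3.365
v 2.099 0.971 3.531
v 2.299 0.89 3.672
v 2.54 0.895 3.763
v 2.781 0.984 3.789
v 2.979 1.143 3.744
v 3.101 1.343 3.638
f 2 1 4
f 2 4 3
f 4 1 5
f 4 5 3
f 5 1 6
f 5 6 3
f 6 1 7
f 6 7 3
f 7 1 8
f 7 8 3
f 8 1 9
f 8 9 3
f 9 1 10
f 9 10 3
f 10 1 11
f 10 11 3
f 11 1 12
f 11 12 3
f 12 1 13
f 12 13 3
f 13 1 14
f 13 14 3
f 14 1 2
f 14 2 3
f 16 18 15
f 19 16 15
f 15 18 17
f 17 19 15
f 16 22 18
f 20 16 19
f 20 22 16
f 18 22 17
f 21 19 17
f 17 22 21
f 21 20 19
f 22 20 21
f 23 60 39
f 60 34 63
f 39 63 28
f 60 63 39
f 23 39 35
f 39 28 40
f 35 40 24
f 39 40 35
f 23 35 44
f 35 24 45
f 44 45 30
f 35 45 44
f 23 44 56
f 44 30 59
f 56 59 33
f 44 59 56
f 23 56 60
f 56 33 64
f 60 64 34
f 56 64 60
f 24 40 51
f 40 28 54
f 51 54 32
f 40 54 51
f 28 63 41
f 63 34 62
f 41 62 27
f 63 62 41
f 34 64 61
f 64 33 57
f 61 57 25
f 64 57 61
f 33 59 58
f 59 30 46
f 58 46 29
f 59 46 58
f 30 45 50
f 45 24 47
f 50 47 31
f 45 47 50
f 26 52 38
f 52 32 53
f 38 53 27
f 52 53 38
f 26 38 36
f 38 27 37
f 36 37 25
f 38 37 36
f 26 36 43
f 36 25 42
f 43 42 29
f 36 42 43
f 26 43 48
f 43 29 49
f 48 49 31
f 43 49 48
f 26 48 52
f 48 31 55
f 52 55 32
f 48 55 52
f 27 53 41
f 53 32 54
f 41 54 28
f 53 54 41
f 25 37 61
f 37 27 62
f 61 62 34
f 37 62 61
f 29 42 58
f 42 25 57
f 58 57 33
f 42 57 58
f 31 49 50
f 49 29 46
f 50 46 30
f 49 46 50
f 32 55 51
f 55 31 47
f 51 47 24
f 55 47 51
f 66 65 69
f 66 69 67
f 67 69 70
f 67 70 68
f 69 65 71
f 69 71 70
f 70 71 72
f 70 72 68
f 71 65 73
f 71 73 72
f 72 73 74
f 72 74 68
f 73 65 75
f 73 75 74
f 74 75 76
f 74 76 68
f 75 65 77
f 75 77 76
f 76 77 78
f 76 78 68
f 77 65 79
f 77 79 78
f 78 79 80
f 78 80 68
f 79 65 81
f 79 81 80
f 80 81 82
f 80 82 68
f 81 65 66
f 81 66 82
f 82 66 67
f 82 67 68
f 84 83 86
f 84 86 85
f 86 83 87
f 86 87 85
f 87 83 88
f 87 88 85
f 88 83 89
f 88 89 85
f 89 83 90
f 89 90 85
f 90 83 91
f 90 91 85
f 91 83 92
f 91 92 85
f 92 83 93
f 92 93 85
f 93 83 94
f 93 94 85
f 94 83 95
f 94 95 85
f 95 83 96
f 95 96 85
f 96 83 97
f 96 97 85
f 97 83 98
f 97 98 85
f 98 83 99
f 98 99 85
f 99 83 84
f 99 84 85



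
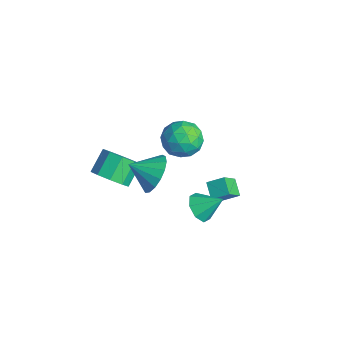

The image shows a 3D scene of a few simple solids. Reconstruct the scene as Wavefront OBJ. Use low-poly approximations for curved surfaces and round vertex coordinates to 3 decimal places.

v -2.014 -3.747 -2.639
v -1.077 -3.46 -2.291
v -1.689 -2.526 -1.414
v -2.626 -2.813 -1.761
v -1.263 -3.059 -2.848
v -1.875 -2.125 -1.971
v -1.801 -2.98 -3.307
v -2.412 -2.045 -2.43
v -2.438 -3.26 -3.454
v -3.05 -2.325 -2.576
v -2.877 -3.767 -3.219
v -3.489 -2.833 -2.341
v -2.913 -4.266 -2.712
v -3.524 -3.332 -1.835
v -2.528 -4.522 -2.171
v -3.139 -3.587 -1.294
v -1.902 -4.415 -1.849
v -2.514 -3.481 -0.972
v -1.33 -3.996 -1.896
v -1.941 -3.061 -1.019
v 2.253 -0.862 -2.03
v 2.7 -0.532 -2.686
v 2.847 0.082 -1.15
v 2.117 -0.238 -2.606
v 1.613 -0.309 -2.189
v 1.484 -0.704 -1.678
v 1.805 -1.191 -1.373
v 2.388 -1.485 -1.453
v 2.892 -1.414 -1.87
v 3.022 -1.019 -2.381
v -0.844 -0.21 1.739
v 0.194 0.163 1.785
v -0.294 -1.623 0.795
v 0.744 -1.25 0.841
v 0.25 -1.622 1.756
v -0.09 -0.748 2.339
v -0.01 -0.712 0.241
v -0.35 0.162 0.824
v 0.71 -0.147 0.859
v 0.87 -0.709 1.796
v -0.97 -0.751 0.784
v -0.81 -1.313 1.721
v -0.373 0.101 1.845
v 0.273 -1.561 0.735
v -0.017 -1.779 1.273
v 0.593 -1.56 1.3
v -0.54 -0.435 2.17
v 0.07 -0.216 2.198
v 0.103 -1.265 2.181
v -0.17 -1.244 0.382
v 0.44 -1.025 0.41
v -0.693 0.1 1.28
v -0.083 0.319 1.307
v -0.203 -0.195 0.399
v 0.54 0.138 1.328
v 0.863 -0.693 0.773
v 0.42 -0.377 0.42
v 0.22 0.137 0.763
v 0.634 -0.193 1.878
v 0.958 -1.024 1.324
v 0.667 -1.242 1.861
v 0.467 -0.729 2.204
v 0.937 -0.375 1.334
v -1.058 -0.436 1.256
v -0.734 -1.267 0.702
v -0.567 -0.731 0.376
v -0.767 -0.218 0.719
v -0.963 -0.767 1.807
v -0.64 -1.598 1.252
v -0.32 -1.597 1.817
v -0.52 -1.083 2.16
v -1.037 -1.085 1.246
v -0.781 1.583 -4.355
v -0.382 0.769 -3.423
v -0.364 2.357 -3.858
v 0.036 1.543 -2.926
v 0.084 1.437 -4.854
v 0.484 0.623 -3.922
v 0.502 2.211 -4.357
v 0.901 1.397 -3.425
v 2.583 -3.357 2.316
v 3.067 -4.061 1.623
v 2.017 -4.423 3.004
v 3.421 -3.999 2.008
v 3.582 -3.791 2.464
v 3.515 -3.483 2.885
v 3.234 -3.146 3.176
v 2.804 -2.857 3.27
v 2.323 -2.683 3.145
v 1.901 -2.663 2.83
v 1.636 -2.802 2.397
v 1.588 -3.068 1.946
v 1.767 -3.4 1.579
v 2.133 -3.722 1.38
v 2.603 -3.961 1.396
f 2 1 5
f 2 5 3
f 3 5 6
f 3 6 4
f 5 1 7
f 5 7 6
f 6 7 8
f 6 8 4
f 7 1 9
f 7 9 8
f 8 9 10
f 8 10 4
f 9 1 11
f 9 11 10
f 10 11 12
f 10 12 4
f 11 1 13
f 11 13 12
f 12 13 14
f 12 14 4
f 13 1 15
f 13 15 14
f 14 15 16
f 14 16 4
f 15 1 17
f 15 17 16
f 16 17 18
f 16 18 4
f 17 1 19
f 17 19 18
f 18 19 20
f 18 20 4
f 19 1 2
f 19 2 20
f 20 2 3
f 20 3 4
f 22 21 24
f 22 24 23
f 24 21 25
f 24 25 23
f 25 21 26
f 25 26 23
f 26 21 27
f 26 27 23
f 27 21 28
f 27 28 23
f 28 21 29
f 28 29 23
f 29 21 30
f 29 30 23
f 30 21 22
f 30 22 23
f 31 68 47
f 68 42 71
f 47 71 36
f 68 71 47
f 31 47 43
f 47 36 48
f 43 48 32
f 47 48 43
f 31 43 52
f 43 32 53
f 52 53 38
f 43 53 52
f 31 52 64
f 52 38 67
f 64 67 41
f 52 67 64
f 31 64 68
f 64 41 72
f 68 72 42
f 64 72 68
f 32 48 59
f 48 36 62
f 59 62 40
f 48 62 59
f 36 71 49
f 71 42 70
f 49 70 35
f 71 70 49
f 42 72 69
f 72 41 65
f 69 65 33
f 72 65 69
f 41 67 66
f 67 38 54
f 66 54 37
f 67 54 66
f 38 53 58
f 53 32 55
f 58 55 39
f 53 55 58
f 34 60 46
f 60 40 61
f 46 61 35
f 60 61 46
f 34 46 44
f 46 35 45
f 44 45 33
f 46 45 44
f 34 44 51
f 44 33 50
f 51 50 37
f 44 50 51
f 34 51 56
f 51 37 57
f 56 57 39
f 51 57 56
f 34 56 60
f 56 39 63
f 60 63 40
f 56 63 60
f 35 61 49
f 61 40 62
f 49 62 36
f 61 62 49
f 33 45 69
f 45 35 70
f 69 70 42
f 45 70 69
f 37 50 66
f 50 33 65
f 66 65 41
f 50 65 66
f 39 57 58
f 57 37 54
f 58 54 38
f 57 54 58
f 40 63 59
f 63 39 55
f 59 55 32
f 63 55 59
f 74 76 73
f 77 74 73
f 73 76 75
f 75 77 73
f 74 80 76
f 78 74 77
f 78 80 74
f 76 80 75
f 79 77 75
f 75 80 79
f 79 78 77
f 80 78 79
f 82 81 84
f 82 84 83
f 84 81 85
f 84 85 83
f 85 81 86
f 85 86 83
f 86 81 87
f 86 87 83
f 87 81 88
f 87 88 83
f 88 81 89
f 88 89 83
f 89 81 90
f 89 90 83
f 90 81 91
f 90 91 83
f 91 81 92
f 91 92 83
f 92 81 93
f 92 93 83
f 93 81 94
f 93 94 83
f 94 81 95
f 94 95 83
f 95 81 82
f 95 82 83



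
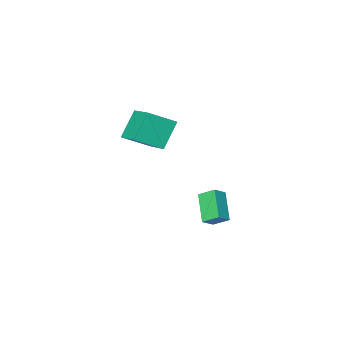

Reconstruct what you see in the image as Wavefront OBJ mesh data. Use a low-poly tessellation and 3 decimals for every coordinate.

v 1.142 -1.883 0.283
v 0.264 -2.119 1.79
v 1.528 0.039 0.809
v 0.651 -0.197 2.316
v 2.469 -2.343 0.984
v 1.592 -2.579 2.491
v 2.856 -0.421 1.51
v 1.978 -0.657 3.017
v -2.376 -0.701 -3.152
v -1.657 -0.537 -2.75
v -1.897 0.443 -4.471
v -1.178 0.606 -4.069
v -1.922 -1.466 -3.651
v -1.203 -1.303 -3.249
v -1.443 -0.323 -4.97
v -0.724 -0.159 -4.568
f 2 4 1
f 5 2 1
f 1 4 3
f 3 5 1
f 2 8 4
f 6 2 5
f 6 8 2
f 4 8 3
f 7 5 3
f 3 8 7
f 7 6 5
f 8 6 7
f 10 12 9
f 13 10 9
f 9 12 11
f 11 13 9
f 10 16 12
f 14 10 13
f 14 16 10
f 12 16 11
f 15 13 11
f 11 16 15
f 15 14 13
f 16 14 15



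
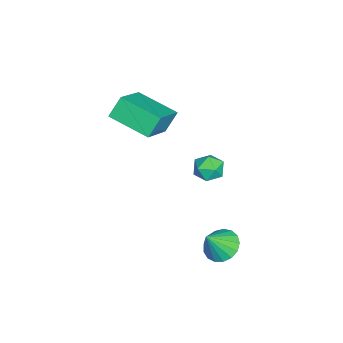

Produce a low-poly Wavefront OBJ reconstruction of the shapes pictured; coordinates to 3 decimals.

v 1.224 3.094 0.812
v 1.647 2.505 0.824
v 0.373 2.495 1.356
v 0.796 1.906 1.368
v 0.963 2.48 1.778
v 1.489 2.85 1.442
v 0.531 2.15 0.738
v 1.057 2.52 0.402
v 1.218 1.921 0.778
v 1.486 2.125 1.421
v 0.534 2.875 0.759
v 0.802 3.079 1.402
v 2.516 3.267 -2.527
v 3.164 3.778 -2.617
v 3.104 2.713 -1.433
v 2.916 3.98 -2.381
v 2.576 4.018 -2.178
v 2.223 3.885 -2.056
v 1.936 3.61 -2.041
v 1.783 3.257 -2.137
v 1.797 2.906 -2.323
v 1.975 2.638 -2.555
v 2.278 2.514 -2.781
v 2.635 2.563 -2.948
v 2.964 2.773 -3.019
v 3.191 3.096 -2.977
v 3.263 3.459 -2.832
v -3.687 -1.197 1.485
v -1.861 -1.614 2.639
v -2.956 0.606 0.98
v -1.13 0.189 2.134
v -3.21 -1.649 0.566
v -1.384 -2.066 1.72
v -2.479 0.154 0.061
v -0.653 -0.263 1.215
f 1 12 6
f 1 6 2
f 1 2 8
f 1 8 11
f 1 11 12
f 2 6 10
f 6 12 5
f 12 11 3
f 11 8 7
f 8 2 9
f 4 10 5
f 4 5 3
f 4 3 7
f 4 7 9
f 4 9 10
f 5 10 6
f 3 5 12
f 7 3 11
f 9 7 8
f 10 9 2
f 14 13 16
f 14 16 15
f 16 13 17
f 16 17 15
f 17 13 18
f 17 18 15
f 18 13 19
f 18 19 15
f 19 13 20
f 19 20 15
f 20 13 21
f 20 21 15
f 21 13 22
f 21 22 15
f 22 13 23
f 22 23 15
f 23 13 24
f 23 24 15
f 24 13 25
f 24 25 15
f 25 13 26
f 25 26 15
f 26 13 27
f 26 27 15
f 27 13 14
f 27 14 15
f 29 31 28
f 32 29 28
f 28 31 30
f 30 32 28
f 29 35 31
f 33 29 32
f 33 35 29
f 31 35 30
f 34 32 30
f 30 35 34
f 34 33 32
f 35 33 34



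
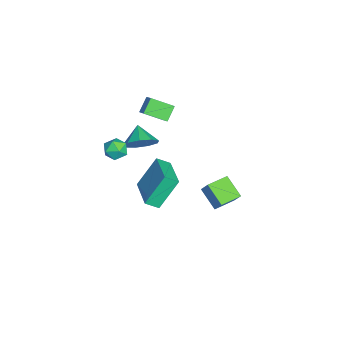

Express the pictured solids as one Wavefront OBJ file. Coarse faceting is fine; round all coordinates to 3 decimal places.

v -0.666 -0.41 -0.305
v -0.105 -0.419 0.486
v -1.614 -0.67 0.365
v -0.344 0.192 0.384
v -0.733 0.52 -0.04
v -1.091 0.414 -0.589
v -1.25 -0.079 -1.004
v -1.135 -0.726 -1.093
v -0.801 -1.226 -0.812
v -0.403 -1.344 -0.295
v -0.128 -1.025 0.218
v -2.378 0.962 -3.471
v -2.246 0.229 -3.002
v -0.342 1.592 -3.062
v -0.21 0.859 -2.593
v -1.73 -0.019 -5.187
v -1.598 -0.752 -4.718
v 0.306 0.611 -4.778
v 0.438 -0.122 -4.309
v -2.508 0.939 1.354
v -2.42 -0.275 2.003
v -1.907 1.228 1.813
v -1.818 0.014 2.462
v -1.842 0.626 0.678
v -1.753 -0.588 1.327
v -1.24 0.915 1.137
v -1.152 -0.299 1.786
v 1.174 3.562 -3.742
v 0.308 2.789 -2.959
v 0.321 4.503 -3.757
v -0.545 3.73 -2.974
v 1.565 3.93 -2.946
v 0.699 3.157 -2.163
v 0.712 4.871 -2.961
v -0.154 4.098 -2.178
v 2.626 -0.809 2.534
v 2.975 -0.736 3.13
v 3.205 -1.744 2.31
v 3.554 -1.671 2.906
v 2.879 -1.834 2.916
v 2.521 -1.256 3.055
v 3.659 -1.224 2.385
v 3.301 -0.646 2.524
v 3.613 -0.993 3.038
v 3.131 -1.369 3.366
v 3.049 -1.111 2.074
v 2.567 -1.487 2.402
f 2 1 4
f 2 4 3
f 4 1 5
f 4 5 3
f 5 1 6
f 5 6 3
f 6 1 7
f 6 7 3
f 7 1 8
f 7 8 3
f 8 1 9
f 8 9 3
f 9 1 10
f 9 10 3
f 10 1 11
f 10 11 3
f 11 1 2
f 11 2 3
f 13 15 12
f 16 13 12
f 12 15 14
f 14 16 12
f 13 19 15
f 17 13 16
f 17 19 13
f 15 19 14
f 18 16 14
f 14 19 18
f 18 17 16
f 19 17 18
f 21 23 20
f 24 21 20
f 20 23 22
f 22 24 20
f 21 27 23
f 25 21 24
f 25 27 21
f 23 27 22
f 26 24 22
f 22 27 26
f 26 25 24
f 27 25 26
f 29 31 28
f 32 29 28
f 28 31 30
f 30 32 28
f 29 35 31
f 33 29 32
f 33 35 29
f 31 35 30
f 34 32 30
f 30 35 34
f 34 33 32
f 35 33 34
f 36 47 41
f 36 41 37
f 36 37 43
f 36 43 46
f 36 46 47
f 37 41 45
f 41 47 40
f 47 46 38
f 46 43 42
f 43 37 44
f 39 45 40
f 39 40 38
f 39 38 42
f 39 42 44
f 39 44 45
f 40 45 41
f 38 40 47
f 42 38 46
f 44 42 43
f 45 44 37



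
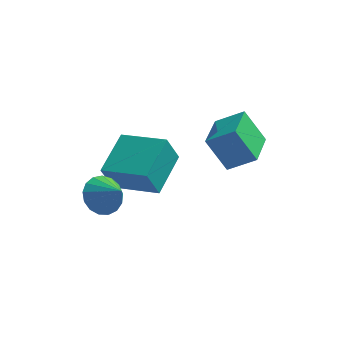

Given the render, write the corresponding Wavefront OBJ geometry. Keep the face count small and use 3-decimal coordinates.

v 0.888 -0.993 4.008
v 1.973 -0.992 4.706
v 1.043 0.733 3.764
v 2.128 0.734 4.462
v 1.732 -1.254 2.698
v 2.817 -1.253 3.396
v 1.887 0.472 2.454
v 2.972 0.473 3.152
v -2.434 -3.615 2.78
v -1.803 -3.116 2.504
v -1.666 -4.145 3.58
v -1.971 -2.903 2.807
v -2.244 -2.852 3.103
v -2.562 -2.976 3.326
v -2.85 -3.246 3.423
v -3.043 -3.601 3.373
v -3.096 -3.959 3.187
v -2.998 -4.238 2.907
v -2.77 -4.374 2.599
v -2.466 -4.336 2.332
v -2.154 -4.133 2.167
v -1.906 -3.811 2.143
v -1.78 -3.444 2.265
v -2.402 -1.701 1.554
v -2.804 -2.023 2.77
v -1.934 0.085 2.181
v -2.336 -0.237 3.397
v -0.604 -2.323 1.983
v -1.006 -2.645 3.199
v -0.136 -0.537 2.61
v -0.538 -0.859 3.826
f 2 4 1
f 5 2 1
f 1 4 3
f 3 5 1
f 2 8 4
f 6 2 5
f 6 8 2
f 4 8 3
f 7 5 3
f 3 8 7
f 7 6 5
f 8 6 7
f 10 9 12
f 10 12 11
f 12 9 13
f 12 13 11
f 13 9 14
f 13 14 11
f 14 9 15
f 14 15 11
f 15 9 16
f 15 16 11
f 16 9 17
f 16 17 11
f 17 9 18
f 17 18 11
f 18 9 19
f 18 19 11
f 19 9 20
f 19 20 11
f 20 9 21
f 20 21 11
f 21 9 22
f 21 22 11
f 22 9 23
f 22 23 11
f 23 9 10
f 23 10 11
f 25 27 24
f 28 25 24
f 24 27 26
f 26 28 24
f 25 31 27
f 29 25 28
f 29 31 25
f 27 31 26
f 30 28 26
f 26 31 30
f 30 29 28
f 31 29 30



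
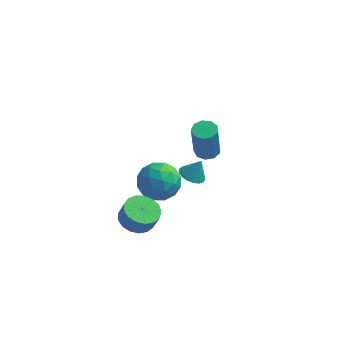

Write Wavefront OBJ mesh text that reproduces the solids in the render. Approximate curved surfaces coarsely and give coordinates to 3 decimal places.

v 2.326 -2.045 0.064
v 2.965 -1.891 -0.231
v 2.734 -1.795 1.076
v 2.797 -1.591 -0.238
v 2.521 -1.394 -0.175
v 2.2 -1.346 -0.058
v 1.908 -1.459 0.087
v 1.712 -1.706 0.227
v 1.657 -2.03 0.329
v 1.755 -2.358 0.371
v 1.984 -2.614 0.342
v 2.291 -2.74 0.249
v 2.606 -2.706 0.114
v 2.857 -2.521 -0.033
v 2.987 -2.227 -0.157
v 0.102 0.691 -2.119
v 1.083 -0.009 -2.363
v -1.003 -0.431 -3.337
v -0.022 -1.131 -3.581
v -0.536 -1.162 -2.464
v 0.146 -0.468 -1.712
v -0.066 0.028 -3.988
v 0.616 0.722 -3.236
v 0.979 -0.419 -3.519
v 0.689 -1.155 -2.577
v -0.609 0.715 -3.123
v -0.899 -0.021 -2.181
v 0.689 0.44 -2.134
v -0.609 -0.88 -3.566
v -0.912 -0.898 -2.909
v -0.335 -1.31 -3.053
v 0.139 0.17 -1.751
v 0.715 -0.242 -1.895
v -0.236 -0.92 -1.954
v -0.635 -0.198 -3.805
v -0.059 -0.61 -3.949
v 0.415 0.87 -2.647
v 0.992 0.458 -2.791
v 0.316 0.48 -3.746
v 1.205 -0.213 -2.957
v 0.556 -0.873 -3.673
v 0.53 -0.191 -3.912
v 0.931 0.217 -3.47
v 1.034 -0.645 -2.403
v 0.385 -1.305 -3.119
v 0.082 -1.323 -2.463
v 0.484 -0.915 -2.02
v 0.973 -0.886 -3.082
v -0.305 0.865 -2.581
v -0.954 0.205 -3.297
v -0.404 0.475 -3.68
v -0.002 0.883 -3.237
v -0.476 0.433 -2.027
v -1.125 -0.227 -2.743
v -0.851 -0.657 -2.23
v -0.45 -0.249 -1.788
v -0.893 0.446 -2.618
v -0.162 -3.305 -3.085
v 0.699 -2.958 -3.364
v 1.064 -3.067 -2.375
v 0.202 -3.415 -2.095
v 0.463 -2.58 -3.235
v 0.828 -2.689 -2.246
v 0.084 -2.367 -3.072
v 0.449 -2.477 -2.083
v -0.352 -2.37 -2.912
v 0.013 -2.479 -1.922
v -0.744 -2.587 -2.791
v -0.379 -2.696 -1.802
v -1.003 -2.968 -2.738
v -0.638 -3.077 -1.748
v -1.07 -3.427 -2.764
v -0.705 -3.536 -1.774
v -0.928 -3.858 -2.863
v -0.564 -3.967 -1.874
v -0.611 -4.162 -3.014
v -0.247 -4.271 -2.024
v -0.192 -4.27 -3.18
v 0.173 -4.379 -2.191
v 0.235 -4.157 -3.325
v 0.599 -4.266 -2.336
v 0.57 -3.849 -3.415
v 0.935 -3.958 -2.425
v 0.738 -3.416 -3.429
v 1.102 -3.526 -2.439
v 1.547 3.433 -3.149
v 2.256 3.392 -3.145
v 2.221 2.967 -1.008
v 1.513 3.007 -1.011
v 2.116 3.849 -3.057
v 2.081 3.423 -0.919
v 1.709 4.11 -3.011
v 1.674 3.685 -0.874
v 1.227 4.055 -3.03
v 1.192 3.63 -0.893
v 0.895 3.708 -3.105
v 0.86 3.283 -0.967
v 0.868 3.233 -3.2
v 0.833 2.808 -1.062
v 1.159 2.851 -3.271
v 1.124 2.425 -1.133
v 1.632 2.741 -3.285
v 1.597 2.316 -1.147
v 2.065 2.955 -3.236
v 2.03 2.529 -1.098
f 2 1 4
f 2 4 3
f 4 1 5
f 4 5 3
f 5 1 6
f 5 6 3
f 6 1 7
f 6 7 3
f 7 1 8
f 7 8 3
f 8 1 9
f 8 9 3
f 9 1 10
f 9 10 3
f 10 1 11
f 10 11 3
f 11 1 12
f 11 12 3
f 12 1 13
f 12 13 3
f 13 1 14
f 13 14 3
f 14 1 15
f 14 15 3
f 15 1 2
f 15 2 3
f 16 53 32
f 53 27 56
f 32 56 21
f 53 56 32
f 16 32 28
f 32 21 33
f 28 33 17
f 32 33 28
f 16 28 37
f 28 17 38
f 37 38 23
f 28 38 37
f 16 37 49
f 37 23 52
f 49 52 26
f 37 52 49
f 16 49 53
f 49 26 57
f 53 57 27
f 49 57 53
f 17 33 44
f 33 21 47
f 44 47 25
f 33 47 44
f 21 56 34
f 56 27 55
f 34 55 20
f 56 55 34
f 27 57 54
f 57 26 50
f 54 50 18
f 57 50 54
f 26 52 51
f 52 23 39
f 51 39 22
f 52 39 51
f 23 38 43
f 38 17 40
f 43 40 24
f 38 40 43
f 19 45 31
f 45 25 46
f 31 46 20
f 45 46 31
f 19 31 29
f 31 20 30
f 29 30 18
f 31 30 29
f 19 29 36
f 29 18 35
f 36 35 22
f 29 35 36
f 19 36 41
f 36 22 42
f 41 42 24
f 36 42 41
f 19 41 45
f 41 24 48
f 45 48 25
f 41 48 45
f 20 46 34
f 46 25 47
f 34 47 21
f 46 47 34
f 18 30 54
f 30 20 55
f 54 55 27
f 30 55 54
f 22 35 51
f 35 18 50
f 51 50 26
f 35 50 51
f 24 42 43
f 42 22 39
f 43 39 23
f 42 39 43
f 25 48 44
f 48 24 40
f 44 40 17
f 48 40 44
f 59 58 62
f 59 62 60
f 60 62 63
f 60 63 61
f 62 58 64
f 62 64 63
f 63 64 65
f 63 65 61
f 64 58 66
f 64 66 65
f 65 66 67
f 65 67 61
f 66 58 68
f 66 68 67
f 67 68 69
f 67 69 61
f 68 58 70
f 68 70 69
f 69 70 71
f 69 71 61
f 70 58 72
f 70 72 71
f 71 72 73
f 71 73 61
f 72 58 74
f 72 74 73
f 73 74 75
f 73 75 61
f 74 58 76
f 74 76 75
f 75 76 77
f 75 77 61
f 76 58 78
f 76 78 77
f 77 78 79
f 77 79 61
f 78 58 80
f 78 80 79
f 79 80 81
f 79 81 61
f 80 58 82
f 80 82 81
f 81 82 83
f 81 83 61
f 82 58 84
f 82 84 83
f 83 84 85
f 83 85 61
f 84 58 59
f 84 59 85
f 85 59 60
f 85 60 61
f 87 86 90
f 87 90 88
f 88 90 91
f 88 91 89
f 90 86 92
f 90 92 91
f 91 92 93
f 91 93 89
f 92 86 94
f 92 94 93
f 93 94 95
f 93 95 89
f 94 86 96
f 94 96 95
f 95 96 97
f 95 97 89
f 96 86 98
f 96 98 97
f 97 98 99
f 97 99 89
f 98 86 100
f 98 100 99
f 99 100 101
f 99 101 89
f 100 86 102
f 100 102 101
f 101 102 103
f 101 103 89
f 102 86 104
f 102 104 103
f 103 104 105
f 103 105 89
f 104 86 87
f 104 87 105
f 105 87 88
f 105 88 89

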